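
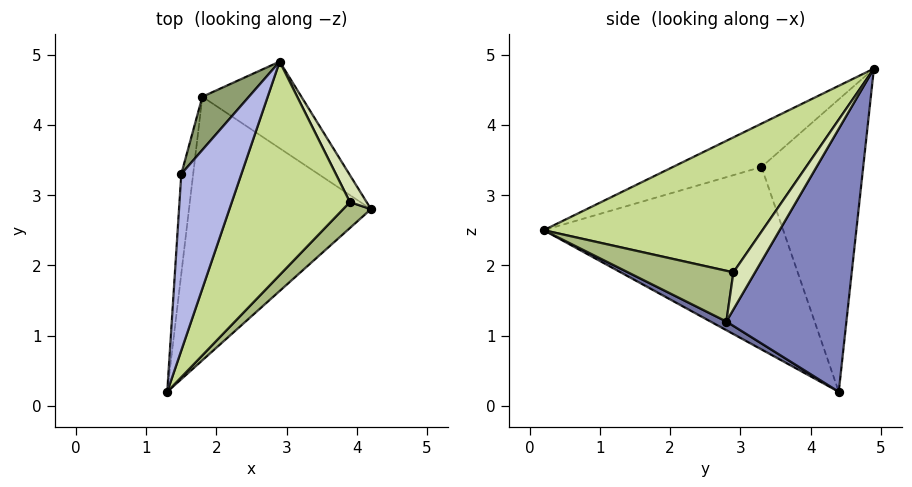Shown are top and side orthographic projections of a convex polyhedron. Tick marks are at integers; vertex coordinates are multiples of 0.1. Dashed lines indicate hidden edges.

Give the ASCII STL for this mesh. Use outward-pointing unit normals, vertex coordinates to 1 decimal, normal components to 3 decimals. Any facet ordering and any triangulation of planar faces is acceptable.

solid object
 facet normal 0.042 -0.484 -0.874
  outer loop
   vertex 1.8 4.4 0.2
   vertex 4.2 2.8 1.2
   vertex 1.3 0.2 2.5
  endloop
 endfacet
 facet normal 0.604 0.764 -0.227
  outer loop
   vertex 2.9 4.9 4.8
   vertex 4.2 2.8 1.2
   vertex 1.8 4.4 0.2
  endloop
 endfacet
 facet normal -0.994 0.083 -0.065
  outer loop
   vertex 1.5 3.3 3.4
   vertex 1.8 4.4 0.2
   vertex 1.3 0.2 2.5
  endloop
 endfacet
 facet normal -0.574 -0.194 0.796
  outer loop
   vertex 1.5 3.3 3.4
   vertex 1.3 0.2 2.5
   vertex 2.9 4.9 4.8
  endloop
 endfacet
 facet normal -0.799 0.588 0.127
  outer loop
   vertex 1.5 3.3 3.4
   vertex 2.9 4.9 4.8
   vertex 1.8 4.4 0.2
  endloop
 endfacet
 facet normal 0.706 -0.593 0.387
  outer loop
   vertex 3.9 2.9 1.9
   vertex 1.3 0.2 2.5
   vertex 4.2 2.8 1.2
  endloop
 endfacet
 facet normal 0.651 -0.501 0.570
  outer loop
   vertex 3.9 2.9 1.9
   vertex 2.9 4.9 4.8
   vertex 1.3 0.2 2.5
  endloop
 endfacet
 facet normal 0.903 -0.138 0.407
  outer loop
   vertex 3.9 2.9 1.9
   vertex 4.2 2.8 1.2
   vertex 2.9 4.9 4.8
  endloop
 endfacet
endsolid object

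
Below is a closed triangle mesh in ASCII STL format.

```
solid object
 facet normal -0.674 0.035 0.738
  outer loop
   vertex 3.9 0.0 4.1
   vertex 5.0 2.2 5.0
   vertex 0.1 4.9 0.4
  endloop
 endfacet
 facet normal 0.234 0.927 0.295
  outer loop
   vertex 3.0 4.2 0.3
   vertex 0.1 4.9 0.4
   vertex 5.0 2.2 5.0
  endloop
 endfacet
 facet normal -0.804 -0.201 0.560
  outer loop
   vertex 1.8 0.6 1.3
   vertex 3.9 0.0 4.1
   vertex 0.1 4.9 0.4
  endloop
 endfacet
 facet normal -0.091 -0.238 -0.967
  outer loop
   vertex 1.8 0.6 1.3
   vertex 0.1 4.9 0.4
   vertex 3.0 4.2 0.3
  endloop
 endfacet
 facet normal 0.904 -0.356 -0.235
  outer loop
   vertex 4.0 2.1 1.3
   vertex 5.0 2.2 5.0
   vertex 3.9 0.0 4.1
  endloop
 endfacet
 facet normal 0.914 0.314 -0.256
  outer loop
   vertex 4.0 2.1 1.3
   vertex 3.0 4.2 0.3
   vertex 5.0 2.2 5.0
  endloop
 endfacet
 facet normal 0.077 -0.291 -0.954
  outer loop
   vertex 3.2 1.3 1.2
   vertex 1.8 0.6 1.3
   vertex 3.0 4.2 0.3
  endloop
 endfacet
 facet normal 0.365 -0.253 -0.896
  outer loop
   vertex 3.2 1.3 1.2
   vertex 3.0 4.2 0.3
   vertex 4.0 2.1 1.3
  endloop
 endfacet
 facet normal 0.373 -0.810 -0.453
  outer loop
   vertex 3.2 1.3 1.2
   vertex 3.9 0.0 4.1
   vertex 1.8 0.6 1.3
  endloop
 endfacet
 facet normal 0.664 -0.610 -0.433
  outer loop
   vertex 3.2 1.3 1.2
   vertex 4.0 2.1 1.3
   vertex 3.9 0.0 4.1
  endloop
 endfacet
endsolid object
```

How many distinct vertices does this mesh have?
7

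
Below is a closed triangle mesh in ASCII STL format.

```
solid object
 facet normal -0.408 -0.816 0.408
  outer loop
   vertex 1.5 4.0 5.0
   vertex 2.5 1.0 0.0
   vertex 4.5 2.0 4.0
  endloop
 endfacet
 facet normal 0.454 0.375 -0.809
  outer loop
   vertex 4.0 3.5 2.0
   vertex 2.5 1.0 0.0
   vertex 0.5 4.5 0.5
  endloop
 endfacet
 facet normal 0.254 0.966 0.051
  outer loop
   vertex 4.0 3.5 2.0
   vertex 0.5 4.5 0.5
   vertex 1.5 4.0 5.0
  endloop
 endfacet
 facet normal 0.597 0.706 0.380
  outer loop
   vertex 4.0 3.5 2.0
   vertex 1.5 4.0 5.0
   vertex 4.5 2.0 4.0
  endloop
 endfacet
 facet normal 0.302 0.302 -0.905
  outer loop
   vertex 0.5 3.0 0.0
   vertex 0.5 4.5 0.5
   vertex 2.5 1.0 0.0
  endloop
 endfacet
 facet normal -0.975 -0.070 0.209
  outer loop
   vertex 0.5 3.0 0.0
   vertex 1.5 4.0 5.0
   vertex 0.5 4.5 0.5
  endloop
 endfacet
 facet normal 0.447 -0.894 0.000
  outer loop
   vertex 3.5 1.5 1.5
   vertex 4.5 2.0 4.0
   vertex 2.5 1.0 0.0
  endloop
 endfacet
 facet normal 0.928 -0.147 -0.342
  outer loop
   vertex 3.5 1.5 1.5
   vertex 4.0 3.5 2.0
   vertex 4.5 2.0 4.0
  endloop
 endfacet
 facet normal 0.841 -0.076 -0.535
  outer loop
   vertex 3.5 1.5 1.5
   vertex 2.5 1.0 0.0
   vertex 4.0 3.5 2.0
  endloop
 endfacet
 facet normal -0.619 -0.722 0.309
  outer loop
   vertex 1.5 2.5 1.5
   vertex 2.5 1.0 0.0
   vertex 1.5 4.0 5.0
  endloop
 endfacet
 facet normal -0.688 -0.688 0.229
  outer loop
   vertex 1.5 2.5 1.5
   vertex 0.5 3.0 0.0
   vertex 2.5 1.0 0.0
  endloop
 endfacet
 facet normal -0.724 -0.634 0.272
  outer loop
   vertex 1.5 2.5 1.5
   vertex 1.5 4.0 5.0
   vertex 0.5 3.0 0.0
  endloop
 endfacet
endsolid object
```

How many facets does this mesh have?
12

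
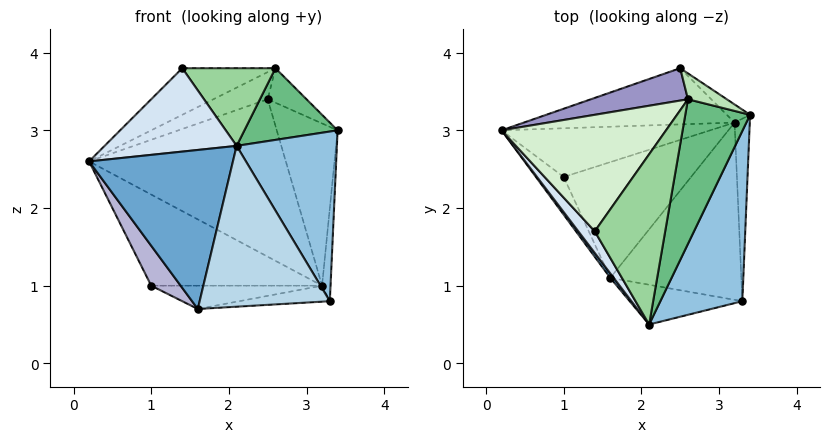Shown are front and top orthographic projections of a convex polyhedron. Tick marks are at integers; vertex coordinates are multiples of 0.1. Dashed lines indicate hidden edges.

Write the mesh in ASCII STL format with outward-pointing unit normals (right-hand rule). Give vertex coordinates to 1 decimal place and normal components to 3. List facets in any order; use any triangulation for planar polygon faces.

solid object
 facet normal -0.797 -0.604 0.017
  outer loop
   vertex 1.6 1.1 0.7
   vertex 2.1 0.5 2.8
   vertex 0.2 3.0 2.6
  endloop
 endfacet
 facet normal 0.805 -0.419 0.420
  outer loop
   vertex 3.3 0.8 0.8
   vertex 3.4 3.2 3.0
   vertex 2.1 0.5 2.8
  endloop
 endfacet
 facet normal -0.155 -0.959 -0.237
  outer loop
   vertex 3.3 0.8 0.8
   vertex 2.1 0.5 2.8
   vertex 1.6 1.1 0.7
  endloop
 endfacet
 facet normal -0.793 -0.590 0.153
  outer loop
   vertex 1.4 1.7 3.8
   vertex 0.2 3.0 2.6
   vertex 2.1 0.5 2.8
  endloop
 endfacet
 facet normal 0.993 0.052 -0.102
  outer loop
   vertex 3.2 3.1 1.0
   vertex 3.4 3.2 3.0
   vertex 3.3 0.8 0.8
  endloop
 endfacet
 facet normal 0.074 0.090 -0.993
  outer loop
   vertex 3.2 3.1 1.0
   vertex 3.3 0.8 0.8
   vertex 1.6 1.1 0.7
  endloop
 endfacet
 facet normal -0.206 0.922 -0.329
  outer loop
   vertex 2.5 3.8 3.4
   vertex 3.2 3.1 1.0
   vertex 0.2 3.0 2.6
  endloop
 endfacet
 facet normal 0.523 0.847 -0.095
  outer loop
   vertex 2.5 3.8 3.4
   vertex 3.4 3.2 3.0
   vertex 3.2 3.1 1.0
  endloop
 endfacet
 facet normal 0.617 -0.349 0.705
  outer loop
   vertex 2.6 3.4 3.8
   vertex 2.1 0.5 2.8
   vertex 3.4 3.2 3.0
  endloop
 endfacet
 facet normal 0.507 -0.358 0.784
  outer loop
   vertex 2.6 3.4 3.8
   vertex 1.4 1.7 3.8
   vertex 2.1 0.5 2.8
  endloop
 endfacet
 facet normal 0.625 0.625 0.469
  outer loop
   vertex 2.6 3.4 3.8
   vertex 3.4 3.2 3.0
   vertex 2.5 3.8 3.4
  endloop
 endfacet
 facet normal -0.466 0.329 0.822
  outer loop
   vertex 2.6 3.4 3.8
   vertex 0.2 3.0 2.6
   vertex 1.4 1.7 3.8
  endloop
 endfacet
 facet normal -0.440 0.578 0.688
  outer loop
   vertex 2.6 3.4 3.8
   vertex 2.5 3.8 3.4
   vertex 0.2 3.0 2.6
  endloop
 endfacet
 facet normal -0.887 -0.336 -0.317
  outer loop
   vertex 1.0 2.4 1.0
   vertex 1.6 1.1 0.7
   vertex 0.2 3.0 2.6
  endloop
 endfacet
 facet normal -0.270 0.849 -0.454
  outer loop
   vertex 1.0 2.4 1.0
   vertex 0.2 3.0 2.6
   vertex 3.2 3.1 1.0
  endloop
 endfacet
 facet normal -0.063 0.197 -0.978
  outer loop
   vertex 1.0 2.4 1.0
   vertex 3.2 3.1 1.0
   vertex 1.6 1.1 0.7
  endloop
 endfacet
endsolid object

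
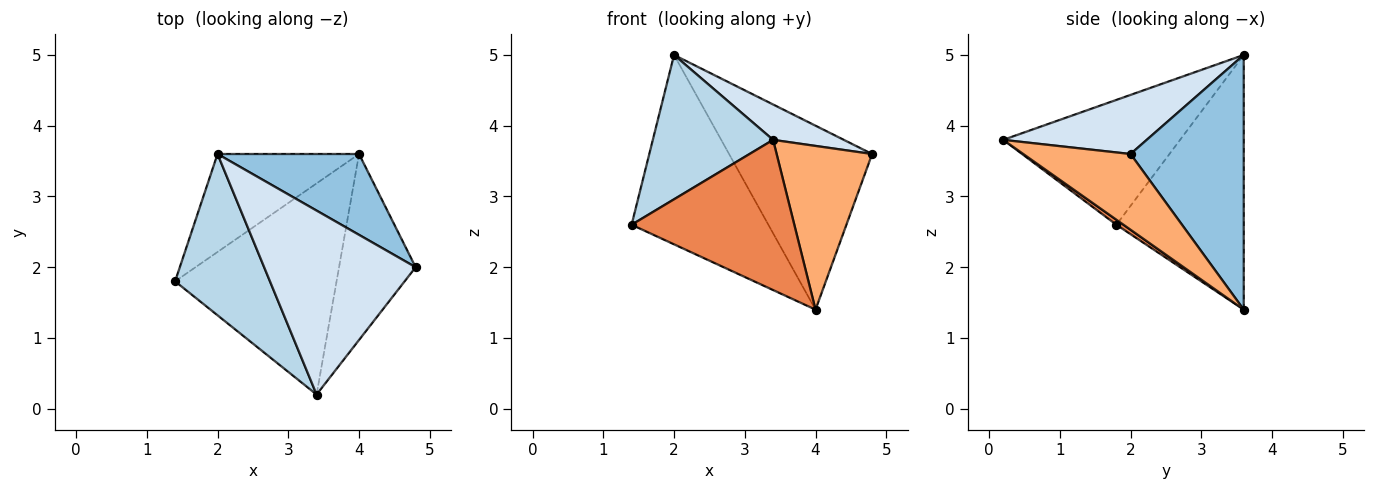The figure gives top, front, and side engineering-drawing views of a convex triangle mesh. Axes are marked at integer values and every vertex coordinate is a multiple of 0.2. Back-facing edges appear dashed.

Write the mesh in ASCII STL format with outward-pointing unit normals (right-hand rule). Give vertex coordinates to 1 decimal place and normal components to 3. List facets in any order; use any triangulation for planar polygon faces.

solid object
 facet normal -0.637 0.684 -0.354
  outer loop
   vertex 4.0 3.6 1.4
   vertex 1.4 1.8 2.6
   vertex 2.0 3.6 5.0
  endloop
 endfacet
 facet normal 0.587 0.741 0.326
  outer loop
   vertex 4.0 3.6 1.4
   vertex 2.0 3.6 5.0
   vertex 4.8 2.0 3.6
  endloop
 endfacet
 facet normal -0.700 -0.476 0.532
  outer loop
   vertex 3.4 0.2 3.8
   vertex 2.0 3.6 5.0
   vertex 1.4 1.8 2.6
  endloop
 endfacet
 facet normal 0.358 -0.176 0.917
  outer loop
   vertex 3.4 0.2 3.8
   vertex 4.8 2.0 3.6
   vertex 2.0 3.6 5.0
  endloop
 endfacet
 facet normal 0.025 -0.579 -0.815
  outer loop
   vertex 3.4 0.2 3.8
   vertex 1.4 1.8 2.6
   vertex 4.0 3.6 1.4
  endloop
 endfacet
 facet normal 0.596 -0.531 -0.603
  outer loop
   vertex 3.4 0.2 3.8
   vertex 4.0 3.6 1.4
   vertex 4.8 2.0 3.6
  endloop
 endfacet
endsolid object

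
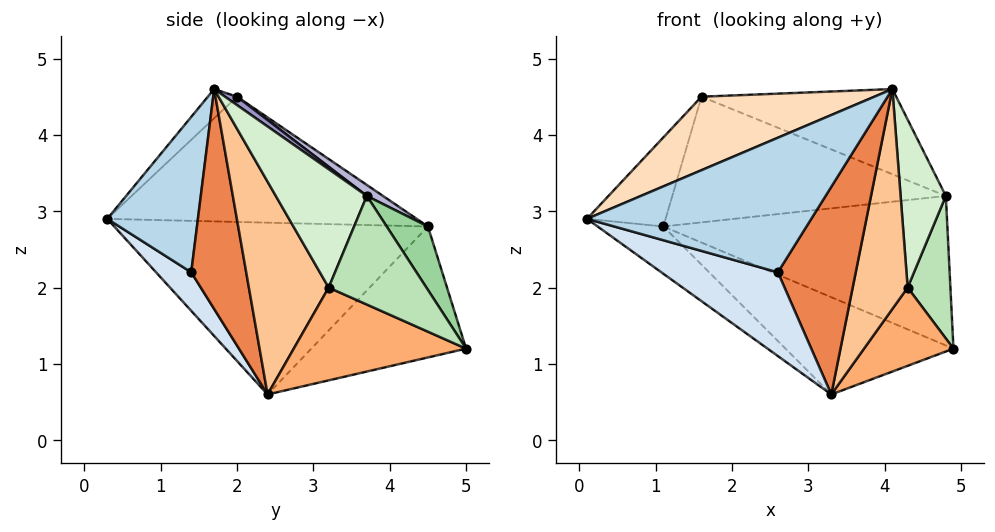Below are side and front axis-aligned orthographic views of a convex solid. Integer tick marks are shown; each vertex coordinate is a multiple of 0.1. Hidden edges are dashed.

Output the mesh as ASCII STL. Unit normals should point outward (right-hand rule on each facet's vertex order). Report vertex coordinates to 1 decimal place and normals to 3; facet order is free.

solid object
 facet normal -0.635 0.133 -0.761
  outer loop
   vertex 1.1 4.5 2.8
   vertex 3.3 2.4 0.6
   vertex 0.1 0.3 2.9
  endloop
 endfacet
 facet normal -0.398 0.432 -0.810
  outer loop
   vertex 1.1 4.5 2.8
   vertex 4.9 5.0 1.2
   vertex 3.3 2.4 0.6
  endloop
 endfacet
 facet normal 0.372 -0.921 -0.118
  outer loop
   vertex 2.6 1.4 2.2
   vertex 4.1 1.7 4.6
   vertex 0.1 0.3 2.9
  endloop
 endfacet
 facet normal 0.261 -0.866 -0.427
  outer loop
   vertex 2.6 1.4 2.2
   vertex 0.1 0.3 2.9
   vertex 3.3 2.4 0.6
  endloop
 endfacet
 facet normal 0.558 -0.791 -0.250
  outer loop
   vertex 2.6 1.4 2.2
   vertex 3.3 2.4 0.6
   vertex 4.1 1.7 4.6
  endloop
 endfacet
 facet normal 0.832 -0.432 -0.348
  outer loop
   vertex 4.3 3.2 2.0
   vertex 3.3 2.4 0.6
   vertex 4.9 5.0 1.2
  endloop
 endfacet
 facet normal 0.796 -0.549 -0.255
  outer loop
   vertex 4.3 3.2 2.0
   vertex 4.1 1.7 4.6
   vertex 3.3 2.4 0.6
  endloop
 endfacet
 facet normal -0.106 -0.630 0.769
  outer loop
   vertex 1.6 2.0 4.5
   vertex 0.1 0.3 2.9
   vertex 4.1 1.7 4.6
  endloop
 endfacet
 facet normal -0.814 0.207 0.543
  outer loop
   vertex 1.6 2.0 4.5
   vertex 1.1 4.5 2.8
   vertex 0.1 0.3 2.9
  endloop
 endfacet
 facet normal 0.120 0.830 0.545
  outer loop
   vertex 4.8 3.7 3.2
   vertex 4.9 5.0 1.2
   vertex 1.1 4.5 2.8
  endloop
 endfacet
 facet normal 0.896 -0.392 -0.210
  outer loop
   vertex 4.8 3.7 3.2
   vertex 4.3 3.2 2.0
   vertex 4.9 5.0 1.2
  endloop
 endfacet
 facet normal 0.880 -0.437 -0.185
  outer loop
   vertex 4.8 3.7 3.2
   vertex 4.1 1.7 4.6
   vertex 4.3 3.2 2.0
  endloop
 endfacet
 facet normal 0.035 0.565 0.824
  outer loop
   vertex 4.8 3.7 3.2
   vertex 1.6 2.0 4.5
   vertex 4.1 1.7 4.6
  endloop
 endfacet
 facet normal 0.033 0.567 0.823
  outer loop
   vertex 4.8 3.7 3.2
   vertex 1.1 4.5 2.8
   vertex 1.6 2.0 4.5
  endloop
 endfacet
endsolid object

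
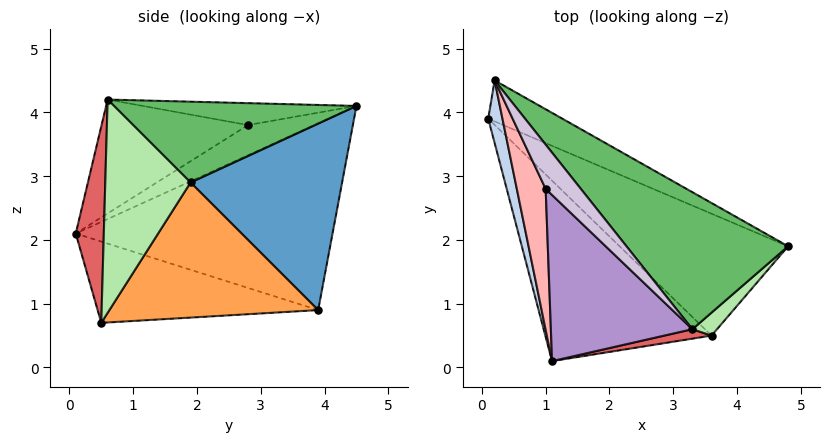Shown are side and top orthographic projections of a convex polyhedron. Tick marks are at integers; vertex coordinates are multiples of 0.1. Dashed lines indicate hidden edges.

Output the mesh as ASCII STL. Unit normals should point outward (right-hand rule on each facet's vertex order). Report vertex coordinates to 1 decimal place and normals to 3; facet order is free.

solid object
 facet normal 0.449 0.876 -0.178
  outer loop
   vertex 0.2 4.5 4.1
   vertex 4.8 1.9 2.9
   vertex 0.1 3.9 0.9
  endloop
 endfacet
 facet normal -0.970 -0.232 0.074
  outer loop
   vertex 0.2 4.5 4.1
   vertex 0.1 3.9 0.9
   vertex 1.1 0.1 2.1
  endloop
 endfacet
 facet normal 0.515 0.568 -0.642
  outer loop
   vertex 3.6 0.5 0.7
   vertex 0.1 3.9 0.9
   vertex 4.8 1.9 2.9
  endloop
 endfacet
 facet normal -0.408 -0.371 -0.834
  outer loop
   vertex 3.6 0.5 0.7
   vertex 1.1 0.1 2.1
   vertex 0.1 3.9 0.9
  endloop
 endfacet
 facet normal 0.418 0.354 0.837
  outer loop
   vertex 3.3 0.6 4.2
   vertex 4.8 1.9 2.9
   vertex 0.2 4.5 4.1
  endloop
 endfacet
 facet normal 0.691 -0.718 0.080
  outer loop
   vertex 3.3 0.6 4.2
   vertex 3.6 0.5 0.7
   vertex 4.8 1.9 2.9
  endloop
 endfacet
 facet normal 0.182 -0.982 0.044
  outer loop
   vertex 3.3 0.6 4.2
   vertex 1.1 0.1 2.1
   vertex 3.6 0.5 0.7
  endloop
 endfacet
 facet normal -0.656 -0.419 0.628
  outer loop
   vertex 1.0 2.8 3.8
   vertex 0.2 4.5 4.1
   vertex 1.1 0.1 2.1
  endloop
 endfacet
 facet normal -0.558 -0.457 0.693
  outer loop
   vertex 1.0 2.8 3.8
   vertex 1.1 0.1 2.1
   vertex 3.3 0.6 4.2
  endloop
 endfacet
 facet normal -0.491 -0.370 0.788
  outer loop
   vertex 1.0 2.8 3.8
   vertex 3.3 0.6 4.2
   vertex 0.2 4.5 4.1
  endloop
 endfacet
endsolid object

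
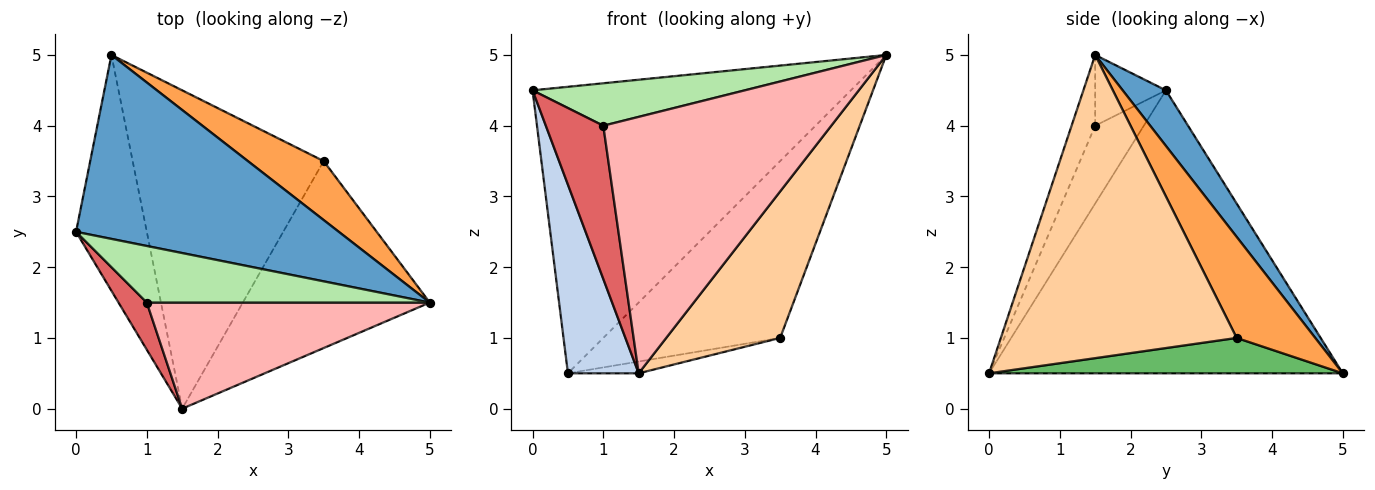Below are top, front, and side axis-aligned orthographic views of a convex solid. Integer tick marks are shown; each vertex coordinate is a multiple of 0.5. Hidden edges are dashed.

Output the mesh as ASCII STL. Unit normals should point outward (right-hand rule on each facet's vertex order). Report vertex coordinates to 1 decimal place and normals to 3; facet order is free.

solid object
 facet normal 0.114 0.836 0.537
  outer loop
   vertex 0.5 5.0 0.5
   vertex 0.0 2.5 4.5
   vertex 5.0 1.5 5.0
  endloop
 endfacet
 facet normal -0.952 -0.190 -0.238
  outer loop
   vertex 1.5 0.0 0.5
   vertex 0.0 2.5 4.5
   vertex 0.5 5.0 0.5
  endloop
 endfacet
 facet normal 0.389 0.874 0.291
  outer loop
   vertex 3.5 3.5 1.0
   vertex 0.5 5.0 0.5
   vertex 5.0 1.5 5.0
  endloop
 endfacet
 facet normal 0.787 -0.380 -0.485
  outer loop
   vertex 3.5 3.5 1.0
   vertex 5.0 1.5 5.0
   vertex 1.5 0.0 0.5
  endloop
 endfacet
 facet normal 0.182 0.036 -0.983
  outer loop
   vertex 3.5 3.5 1.0
   vertex 1.5 0.0 0.5
   vertex 0.5 5.0 0.5
  endloop
 endfacet
 facet normal -0.196 -0.588 0.784
  outer loop
   vertex 1.0 1.5 4.0
   vertex 5.0 1.5 5.0
   vertex 0.0 2.5 4.5
  endloop
 endfacet
 facet normal -0.629 -0.743 0.229
  outer loop
   vertex 1.0 1.5 4.0
   vertex 0.0 2.5 4.5
   vertex 1.5 0.0 0.5
  endloop
 endfacet
 facet normal -0.095 -0.920 0.381
  outer loop
   vertex 1.0 1.5 4.0
   vertex 1.5 0.0 0.5
   vertex 5.0 1.5 5.0
  endloop
 endfacet
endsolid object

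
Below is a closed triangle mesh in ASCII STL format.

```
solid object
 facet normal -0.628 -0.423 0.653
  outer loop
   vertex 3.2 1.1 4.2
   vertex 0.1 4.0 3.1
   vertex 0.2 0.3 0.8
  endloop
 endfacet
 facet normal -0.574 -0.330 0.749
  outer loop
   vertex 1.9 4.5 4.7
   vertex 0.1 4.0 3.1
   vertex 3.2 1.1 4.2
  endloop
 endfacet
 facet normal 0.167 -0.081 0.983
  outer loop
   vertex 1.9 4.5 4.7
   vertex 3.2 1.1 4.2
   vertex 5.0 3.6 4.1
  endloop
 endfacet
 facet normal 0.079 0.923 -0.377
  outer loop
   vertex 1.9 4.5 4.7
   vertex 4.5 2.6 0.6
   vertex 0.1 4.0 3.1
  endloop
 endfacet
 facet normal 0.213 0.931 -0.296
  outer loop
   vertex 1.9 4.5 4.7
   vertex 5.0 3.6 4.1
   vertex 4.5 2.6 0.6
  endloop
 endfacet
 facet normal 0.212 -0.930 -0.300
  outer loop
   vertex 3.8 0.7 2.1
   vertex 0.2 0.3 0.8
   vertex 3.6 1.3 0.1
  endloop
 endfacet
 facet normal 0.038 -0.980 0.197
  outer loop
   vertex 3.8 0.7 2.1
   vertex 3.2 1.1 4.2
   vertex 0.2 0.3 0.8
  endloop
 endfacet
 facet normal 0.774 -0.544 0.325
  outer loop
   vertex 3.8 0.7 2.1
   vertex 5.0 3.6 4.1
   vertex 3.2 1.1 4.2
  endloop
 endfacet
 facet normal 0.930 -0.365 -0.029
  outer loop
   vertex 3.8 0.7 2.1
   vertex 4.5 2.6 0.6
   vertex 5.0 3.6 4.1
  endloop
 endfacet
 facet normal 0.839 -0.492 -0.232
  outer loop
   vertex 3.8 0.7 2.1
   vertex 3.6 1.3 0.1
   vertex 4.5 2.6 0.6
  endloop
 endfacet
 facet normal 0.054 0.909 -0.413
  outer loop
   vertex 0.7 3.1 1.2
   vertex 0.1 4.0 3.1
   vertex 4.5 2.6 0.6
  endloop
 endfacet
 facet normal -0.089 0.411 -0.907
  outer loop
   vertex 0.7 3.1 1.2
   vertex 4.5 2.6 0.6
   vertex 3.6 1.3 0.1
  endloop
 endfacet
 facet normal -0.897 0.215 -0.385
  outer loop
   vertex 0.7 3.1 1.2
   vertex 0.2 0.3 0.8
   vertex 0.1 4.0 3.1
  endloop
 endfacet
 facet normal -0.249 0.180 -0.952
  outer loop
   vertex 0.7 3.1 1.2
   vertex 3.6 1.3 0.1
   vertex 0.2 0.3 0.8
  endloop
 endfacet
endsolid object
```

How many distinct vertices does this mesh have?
9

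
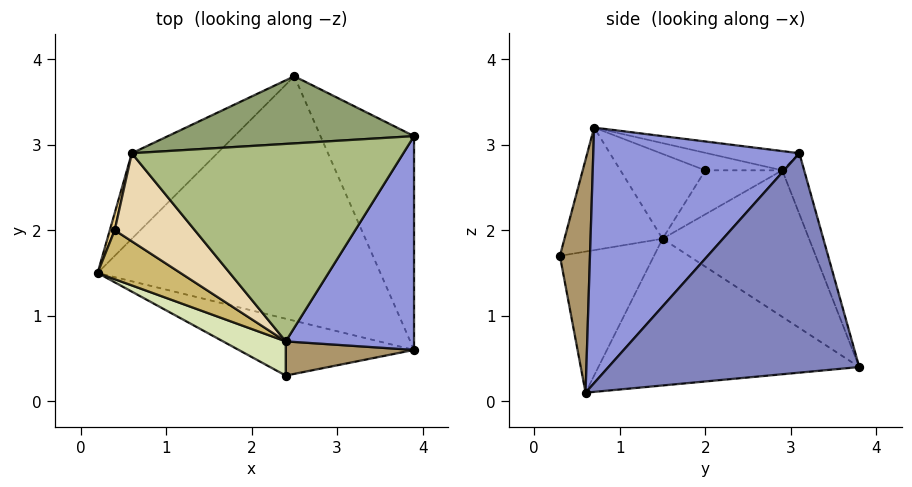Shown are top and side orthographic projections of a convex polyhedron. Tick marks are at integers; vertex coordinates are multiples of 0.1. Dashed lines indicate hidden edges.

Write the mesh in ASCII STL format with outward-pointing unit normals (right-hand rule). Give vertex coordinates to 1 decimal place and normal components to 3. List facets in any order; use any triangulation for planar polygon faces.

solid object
 facet normal -0.457 -0.117 -0.881
  outer loop
   vertex 2.5 3.8 0.4
   vertex 3.9 0.6 0.1
   vertex 0.2 1.5 1.9
  endloop
 endfacet
 facet normal 0.842 0.402 -0.359
  outer loop
   vertex 2.5 3.8 0.4
   vertex 3.9 3.1 2.9
   vertex 3.9 0.6 0.1
  endloop
 endfacet
 facet normal 0.799 -0.449 0.401
  outer loop
   vertex 2.4 0.7 3.2
   vertex 3.9 0.6 0.1
   vertex 3.9 3.1 2.9
  endloop
 endfacet
 facet normal -0.762 0.472 -0.445
  outer loop
   vertex 0.6 2.9 2.7
   vertex 2.5 3.8 0.4
   vertex 0.2 1.5 1.9
  endloop
 endfacet
 facet normal -0.076 0.948 0.308
  outer loop
   vertex 0.6 2.9 2.7
   vertex 3.9 3.1 2.9
   vertex 2.5 3.8 0.4
  endloop
 endfacet
 facet normal -0.070 0.167 0.984
  outer loop
   vertex 0.6 2.9 2.7
   vertex 2.4 0.7 3.2
   vertex 3.9 3.1 2.9
  endloop
 endfacet
 facet normal -0.439 -0.714 -0.545
  outer loop
   vertex 2.4 0.3 1.7
   vertex 0.2 1.5 1.9
   vertex 3.9 0.6 0.1
  endloop
 endfacet
 facet normal -0.450 -0.863 0.230
  outer loop
   vertex 2.4 0.3 1.7
   vertex 2.4 0.7 3.2
   vertex 0.2 1.5 1.9
  endloop
 endfacet
 facet normal 0.424 -0.875 0.233
  outer loop
   vertex 2.4 0.3 1.7
   vertex 3.9 0.6 0.1
   vertex 2.4 0.7 3.2
  endloop
 endfacet
 facet normal -0.550 -0.640 0.537
  outer loop
   vertex 0.4 2.0 2.7
   vertex 0.2 1.5 1.9
   vertex 2.4 0.7 3.2
  endloop
 endfacet
 facet normal -0.970 0.216 0.108
  outer loop
   vertex 0.4 2.0 2.7
   vertex 0.6 2.9 2.7
   vertex 0.2 1.5 1.9
  endloop
 endfacet
 facet normal -0.213 0.047 0.976
  outer loop
   vertex 0.4 2.0 2.7
   vertex 2.4 0.7 3.2
   vertex 0.6 2.9 2.7
  endloop
 endfacet
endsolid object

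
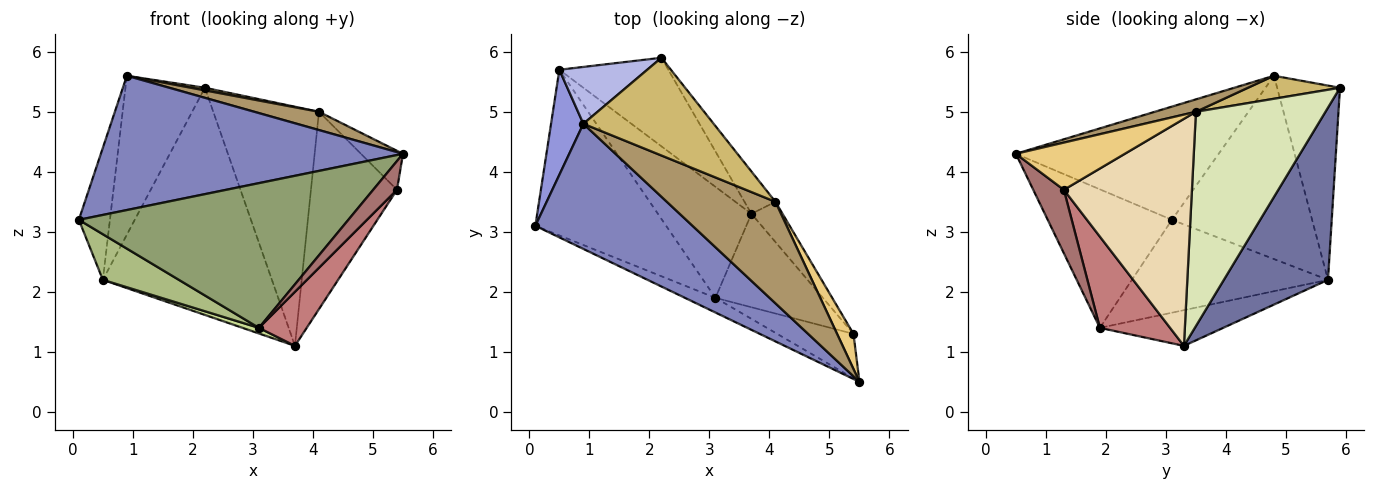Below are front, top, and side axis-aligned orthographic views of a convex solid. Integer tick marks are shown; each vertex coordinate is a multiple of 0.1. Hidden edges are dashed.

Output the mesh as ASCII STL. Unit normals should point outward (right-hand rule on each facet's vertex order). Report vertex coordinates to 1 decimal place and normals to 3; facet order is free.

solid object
 facet normal 0.498 0.808 -0.315
  outer loop
   vertex 0.5 5.7 2.2
   vertex 2.2 5.9 5.4
   vertex 3.7 3.3 1.1
  endloop
 endfacet
 facet normal -0.441 -0.657 0.612
  outer loop
   vertex 0.9 4.8 5.6
   vertex 0.1 3.1 3.2
   vertex 5.5 0.5 4.3
  endloop
 endfacet
 facet normal -0.962 0.213 0.170
  outer loop
   vertex 0.9 4.8 5.6
   vertex 0.5 5.7 2.2
   vertex 0.1 3.1 3.2
  endloop
 endfacet
 facet normal -0.597 0.755 0.270
  outer loop
   vertex 0.9 4.8 5.6
   vertex 2.2 5.9 5.4
   vertex 0.5 5.7 2.2
  endloop
 endfacet
 facet normal -0.417 -0.904 -0.092
  outer loop
   vertex 3.1 1.9 1.4
   vertex 5.5 0.5 4.3
   vertex 0.1 3.1 3.2
  endloop
 endfacet
 facet normal -0.565 -0.219 -0.796
  outer loop
   vertex 3.1 1.9 1.4
   vertex 0.1 3.1 3.2
   vertex 0.5 5.7 2.2
  endloop
 endfacet
 facet normal -0.356 -0.047 -0.933
  outer loop
   vertex 3.1 1.9 1.4
   vertex 0.5 5.7 2.2
   vertex 3.7 3.3 1.1
  endloop
 endfacet
 facet normal 0.770 0.628 -0.111
  outer loop
   vertex 4.1 3.5 5.0
   vertex 3.7 3.3 1.1
   vertex 2.2 5.9 5.4
  endloop
 endfacet
 facet normal 0.112 -0.176 0.978
  outer loop
   vertex 4.1 3.5 5.0
   vertex 0.9 4.8 5.6
   vertex 5.5 0.5 4.3
  endloop
 endfacet
 facet normal 0.174 -0.026 0.984
  outer loop
   vertex 4.1 3.5 5.0
   vertex 2.2 5.9 5.4
   vertex 0.9 4.8 5.6
  endloop
 endfacet
 facet normal 0.888 0.342 0.308
  outer loop
   vertex 5.4 1.3 3.7
   vertex 4.1 3.5 5.0
   vertex 5.5 0.5 4.3
  endloop
 endfacet
 facet normal 0.825 0.554 -0.113
  outer loop
   vertex 5.4 1.3 3.7
   vertex 3.7 3.3 1.1
   vertex 4.1 3.5 5.0
  endloop
 endfacet
 facet normal 0.573 -0.445 -0.689
  outer loop
   vertex 5.4 1.3 3.7
   vertex 5.5 0.5 4.3
   vertex 3.1 1.9 1.4
  endloop
 endfacet
 facet normal 0.592 -0.403 -0.698
  outer loop
   vertex 5.4 1.3 3.7
   vertex 3.1 1.9 1.4
   vertex 3.7 3.3 1.1
  endloop
 endfacet
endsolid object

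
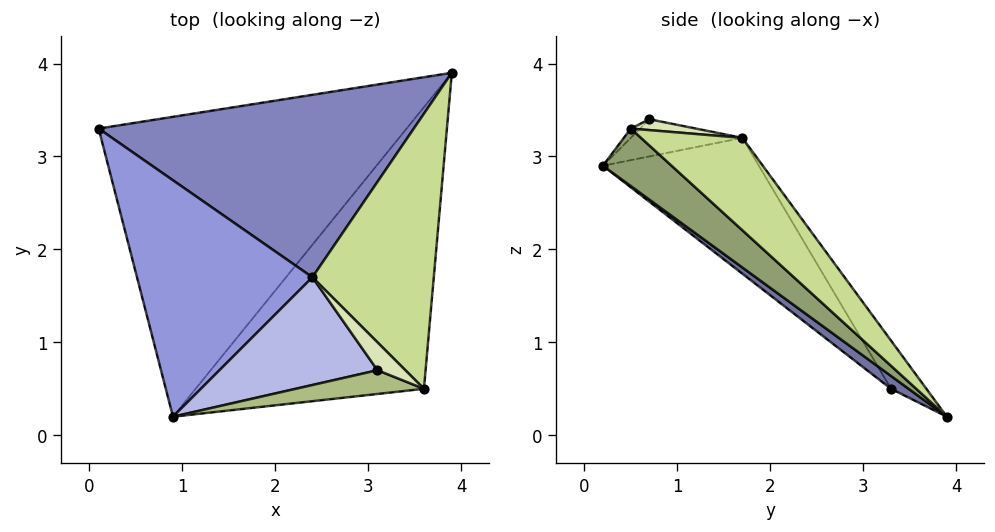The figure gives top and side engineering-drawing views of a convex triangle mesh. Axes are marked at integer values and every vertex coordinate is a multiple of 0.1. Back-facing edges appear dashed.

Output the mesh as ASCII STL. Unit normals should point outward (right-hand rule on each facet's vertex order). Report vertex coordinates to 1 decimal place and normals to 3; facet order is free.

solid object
 facet normal 0.033 -0.606 -0.794
  outer loop
   vertex 0.9 0.2 2.9
   vertex 0.1 3.3 0.5
   vertex 3.9 3.9 0.2
  endloop
 endfacet
 facet normal -0.086 0.823 0.561
  outer loop
   vertex 2.4 1.7 3.2
   vertex 3.9 3.9 0.2
   vertex 0.1 3.3 0.5
  endloop
 endfacet
 facet normal -0.557 0.413 0.720
  outer loop
   vertex 2.4 1.7 3.2
   vertex 0.1 3.3 0.5
   vertex 0.9 0.2 2.9
  endloop
 endfacet
 facet normal -0.229 0.034 0.973
  outer loop
   vertex 2.4 1.7 3.2
   vertex 0.9 0.2 2.9
   vertex 3.1 0.7 3.4
  endloop
 endfacet
 facet normal 0.181 -0.671 -0.719
  outer loop
   vertex 3.6 0.5 3.3
   vertex 0.9 0.2 2.9
   vertex 3.9 3.9 0.2
  endloop
 endfacet
 facet normal -0.060 -0.562 0.825
  outer loop
   vertex 3.6 0.5 3.3
   vertex 3.1 0.7 3.4
   vertex 0.9 0.2 2.9
  endloop
 endfacet
 facet normal 0.503 0.558 0.660
  outer loop
   vertex 3.6 0.5 3.3
   vertex 3.9 3.9 0.2
   vertex 2.4 1.7 3.2
  endloop
 endfacet
 facet normal 0.332 0.403 0.853
  outer loop
   vertex 3.6 0.5 3.3
   vertex 2.4 1.7 3.2
   vertex 3.1 0.7 3.4
  endloop
 endfacet
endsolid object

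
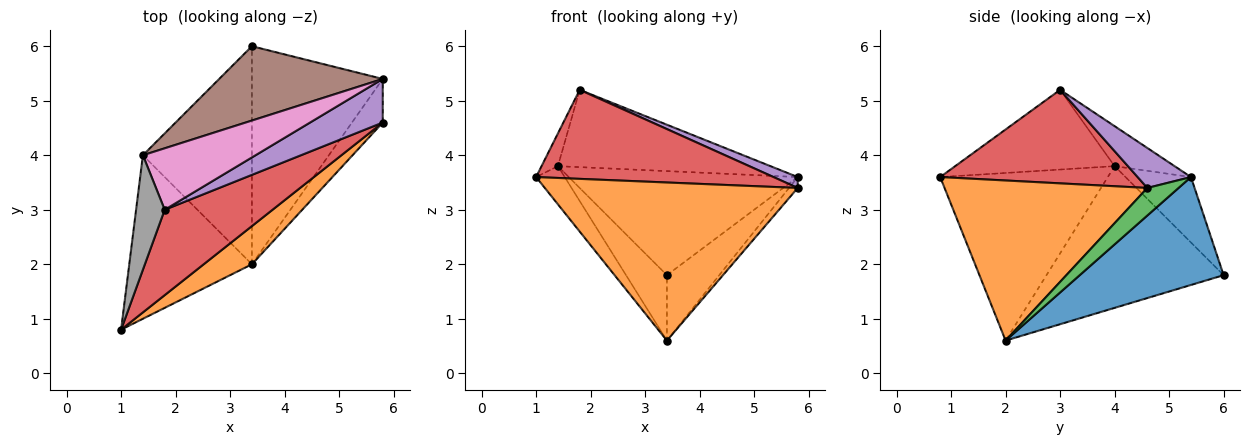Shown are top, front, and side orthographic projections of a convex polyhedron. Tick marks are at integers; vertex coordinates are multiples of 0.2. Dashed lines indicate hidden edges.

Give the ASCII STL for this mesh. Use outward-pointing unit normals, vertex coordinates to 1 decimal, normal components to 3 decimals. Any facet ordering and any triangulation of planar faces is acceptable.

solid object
 facet normal 0.620 0.225 -0.752
  outer loop
   vertex 3.4 2.0 0.6
   vertex 3.4 6.0 1.8
   vertex 5.8 5.4 3.6
  endloop
 endfacet
 facet normal 0.615 -0.767 0.185
  outer loop
   vertex 5.8 4.6 3.4
   vertex 1.0 0.8 3.6
   vertex 3.4 2.0 0.6
  endloop
 endfacet
 facet normal 0.656 0.183 -0.732
  outer loop
   vertex 5.8 4.6 3.4
   vertex 3.4 2.0 0.6
   vertex 5.8 5.4 3.6
  endloop
 endfacet
 facet normal 0.515 -0.619 0.594
  outer loop
   vertex 5.8 4.6 3.4
   vertex 1.8 3.0 5.2
   vertex 1.0 0.8 3.6
  endloop
 endfacet
 facet normal 0.471 -0.214 0.856
  outer loop
   vertex 5.8 4.6 3.4
   vertex 5.8 5.4 3.6
   vertex 1.8 3.0 5.2
  endloop
 endfacet
 facet normal -0.226 0.793 0.566
  outer loop
   vertex 1.4 4.0 3.8
   vertex 5.8 5.4 3.6
   vertex 3.4 6.0 1.8
  endloop
 endfacet
 facet normal -0.216 0.764 0.608
  outer loop
   vertex 1.4 4.0 3.8
   vertex 1.8 3.0 5.2
   vertex 5.8 5.4 3.6
  endloop
 endfacet
 facet normal -0.937 0.096 0.336
  outer loop
   vertex 1.4 4.0 3.8
   vertex 1.0 0.8 3.6
   vertex 1.8 3.0 5.2
  endloop
 endfacet
 facet normal -0.799 0.136 -0.585
  outer loop
   vertex 1.4 4.0 3.8
   vertex 3.4 2.0 0.6
   vertex 1.0 0.8 3.6
  endloop
 endfacet
 facet normal -0.780 0.180 -0.600
  outer loop
   vertex 1.4 4.0 3.8
   vertex 3.4 6.0 1.8
   vertex 3.4 2.0 0.6
  endloop
 endfacet
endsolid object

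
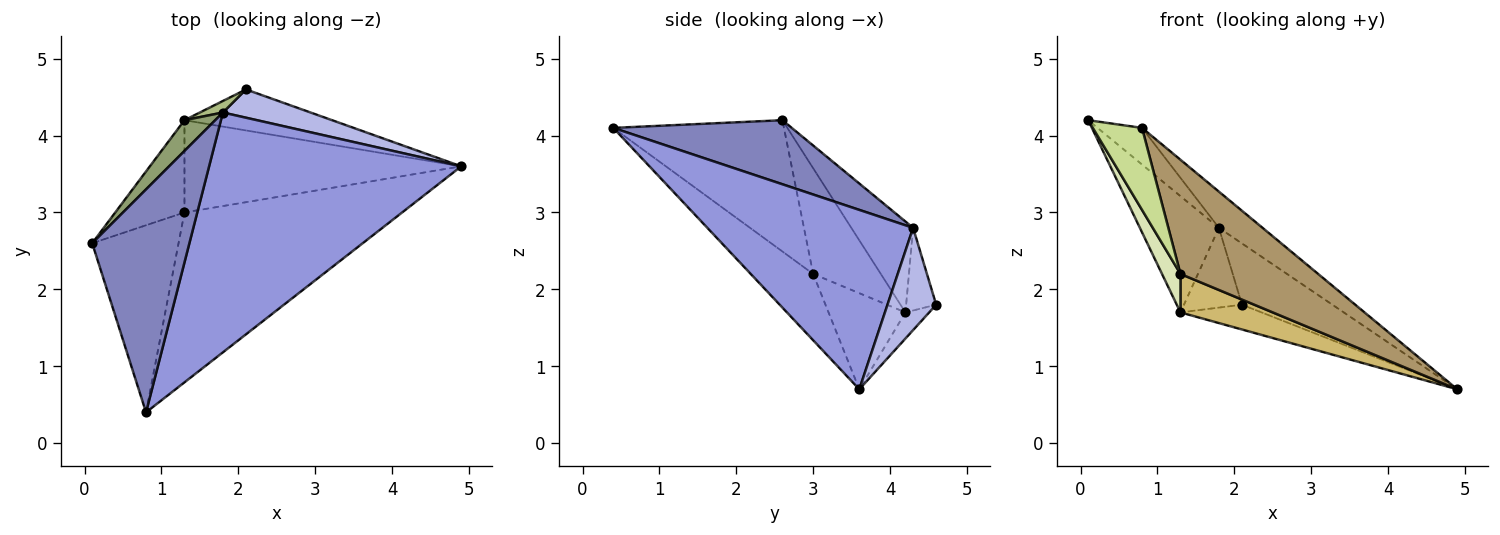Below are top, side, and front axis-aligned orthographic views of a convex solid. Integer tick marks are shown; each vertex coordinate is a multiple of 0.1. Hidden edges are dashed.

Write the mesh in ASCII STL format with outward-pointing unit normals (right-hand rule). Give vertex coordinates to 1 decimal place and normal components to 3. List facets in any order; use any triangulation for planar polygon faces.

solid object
 facet normal -0.150 0.511 -0.846
  outer loop
   vertex 1.3 4.2 1.7
   vertex 2.1 4.6 1.8
   vertex 4.9 3.6 0.7
  endloop
 endfacet
 facet normal 0.545 0.136 0.827
  outer loop
   vertex 1.8 4.3 2.8
   vertex 0.1 2.6 4.2
   vertex 0.8 0.4 4.1
  endloop
 endfacet
 facet normal 0.575 0.122 0.809
  outer loop
   vertex 1.8 4.3 2.8
   vertex 0.8 0.4 4.1
   vertex 4.9 3.6 0.7
  endloop
 endfacet
 facet normal 0.439 0.816 0.376
  outer loop
   vertex 1.8 4.3 2.8
   vertex 4.9 3.6 0.7
   vertex 2.1 4.6 1.8
  endloop
 endfacet
 facet normal -0.603 0.771 0.204
  outer loop
   vertex 1.8 4.3 2.8
   vertex 1.3 4.2 1.7
   vertex 0.1 2.6 4.2
  endloop
 endfacet
 facet normal -0.456 0.881 0.127
  outer loop
   vertex 1.8 4.3 2.8
   vertex 2.1 4.6 1.8
   vertex 1.3 4.2 1.7
  endloop
 endfacet
 facet normal -0.812 -0.234 -0.534
  outer loop
   vertex 1.3 3.0 2.2
   vertex 0.8 0.4 4.1
   vertex 0.1 2.6 4.2
  endloop
 endfacet
 facet normal -0.816 -0.222 -0.534
  outer loop
   vertex 1.3 3.0 2.2
   vertex 0.1 2.6 4.2
   vertex 1.3 4.2 1.7
  endloop
 endfacet
 facet normal -0.245 -0.541 -0.805
  outer loop
   vertex 1.3 3.0 2.2
   vertex 4.9 3.6 0.7
   vertex 0.8 0.4 4.1
  endloop
 endfacet
 facet normal -0.305 -0.366 -0.879
  outer loop
   vertex 1.3 3.0 2.2
   vertex 1.3 4.2 1.7
   vertex 4.9 3.6 0.7
  endloop
 endfacet
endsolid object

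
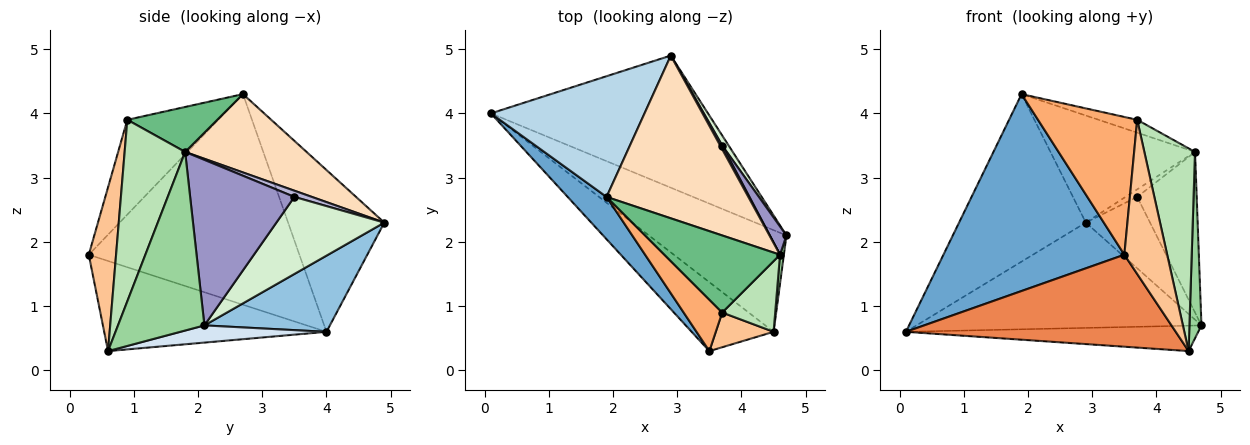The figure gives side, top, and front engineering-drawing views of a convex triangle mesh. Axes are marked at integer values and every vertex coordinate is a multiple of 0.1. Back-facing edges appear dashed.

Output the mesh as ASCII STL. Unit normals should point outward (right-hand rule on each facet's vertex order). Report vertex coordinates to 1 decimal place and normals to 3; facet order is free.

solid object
 facet normal -0.751 -0.645 0.139
  outer loop
   vertex 1.9 2.7 4.3
   vertex 0.1 4.0 0.6
   vertex 3.5 0.3 1.8
  endloop
 endfacet
 facet normal 0.265 0.601 -0.754
  outer loop
   vertex 2.9 4.9 2.3
   vertex 4.7 2.1 0.7
   vertex 0.1 4.0 0.6
  endloop
 endfacet
 facet normal -0.524 0.691 0.498
  outer loop
   vertex 2.9 4.9 2.3
   vertex 0.1 4.0 0.6
   vertex 1.9 2.7 4.3
  endloop
 endfacet
 facet normal 0.120 0.241 -0.963
  outer loop
   vertex 4.5 0.6 0.3
   vertex 0.1 4.0 0.6
   vertex 4.7 2.1 0.7
  endloop
 endfacet
 facet normal -0.550 -0.668 -0.501
  outer loop
   vertex 4.5 0.6 0.3
   vertex 3.5 0.3 1.8
   vertex 0.1 4.0 0.6
  endloop
 endfacet
 facet normal -0.652 -0.711 0.265
  outer loop
   vertex 3.7 0.9 3.9
   vertex 1.9 2.7 4.3
   vertex 3.5 0.3 1.8
  endloop
 endfacet
 facet normal 0.528 -0.828 0.186
  outer loop
   vertex 3.7 0.9 3.9
   vertex 3.5 0.3 1.8
   vertex 4.5 0.6 0.3
  endloop
 endfacet
 facet normal 0.419 0.499 0.758
  outer loop
   vertex 4.6 1.8 3.4
   vertex 2.9 4.9 2.3
   vertex 1.9 2.7 4.3
  endloop
 endfacet
 facet normal 0.358 0.153 0.921
  outer loop
   vertex 4.6 1.8 3.4
   vertex 1.9 2.7 4.3
   vertex 3.7 0.9 3.9
  endloop
 endfacet
 facet normal 0.990 -0.138 0.021
  outer loop
   vertex 4.6 1.8 3.4
   vertex 4.5 0.6 0.3
   vertex 4.7 2.1 0.7
  endloop
 endfacet
 facet normal 0.748 -0.627 0.218
  outer loop
   vertex 4.6 1.8 3.4
   vertex 3.7 0.9 3.9
   vertex 4.5 0.6 0.3
  endloop
 endfacet
 facet normal 0.857 0.510 0.071
  outer loop
   vertex 3.7 3.5 2.7
   vertex 4.7 2.1 0.7
   vertex 2.9 4.9 2.3
  endloop
 endfacet
 facet normal 0.865 0.494 0.087
  outer loop
   vertex 3.7 3.5 2.7
   vertex 4.6 1.8 3.4
   vertex 4.7 2.1 0.7
  endloop
 endfacet
 facet normal 0.802 0.535 0.267
  outer loop
   vertex 3.7 3.5 2.7
   vertex 2.9 4.9 2.3
   vertex 4.6 1.8 3.4
  endloop
 endfacet
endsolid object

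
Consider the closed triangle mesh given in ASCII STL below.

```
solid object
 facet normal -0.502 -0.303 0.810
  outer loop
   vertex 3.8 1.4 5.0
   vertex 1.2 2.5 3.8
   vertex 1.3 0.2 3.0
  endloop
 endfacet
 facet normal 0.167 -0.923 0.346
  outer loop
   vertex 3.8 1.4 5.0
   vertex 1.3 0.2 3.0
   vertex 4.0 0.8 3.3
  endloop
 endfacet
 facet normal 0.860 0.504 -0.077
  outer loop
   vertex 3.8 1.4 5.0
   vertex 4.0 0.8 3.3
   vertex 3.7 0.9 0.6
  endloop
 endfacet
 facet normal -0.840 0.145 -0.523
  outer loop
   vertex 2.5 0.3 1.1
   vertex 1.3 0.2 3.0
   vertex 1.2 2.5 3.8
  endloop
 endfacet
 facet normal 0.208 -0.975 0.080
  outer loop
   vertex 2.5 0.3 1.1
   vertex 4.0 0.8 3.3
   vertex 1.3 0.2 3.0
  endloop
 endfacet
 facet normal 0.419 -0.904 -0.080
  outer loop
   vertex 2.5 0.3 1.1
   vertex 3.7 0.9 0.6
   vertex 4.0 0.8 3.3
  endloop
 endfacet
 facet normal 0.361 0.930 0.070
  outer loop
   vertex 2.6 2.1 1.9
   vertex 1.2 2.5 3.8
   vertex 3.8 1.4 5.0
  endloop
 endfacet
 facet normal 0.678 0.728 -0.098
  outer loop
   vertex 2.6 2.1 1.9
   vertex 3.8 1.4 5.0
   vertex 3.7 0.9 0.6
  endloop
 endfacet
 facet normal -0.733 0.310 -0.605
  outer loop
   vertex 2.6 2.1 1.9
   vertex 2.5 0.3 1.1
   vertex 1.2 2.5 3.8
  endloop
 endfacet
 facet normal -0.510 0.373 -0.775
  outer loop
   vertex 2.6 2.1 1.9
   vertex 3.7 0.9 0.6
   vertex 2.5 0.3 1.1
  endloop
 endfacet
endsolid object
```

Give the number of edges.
15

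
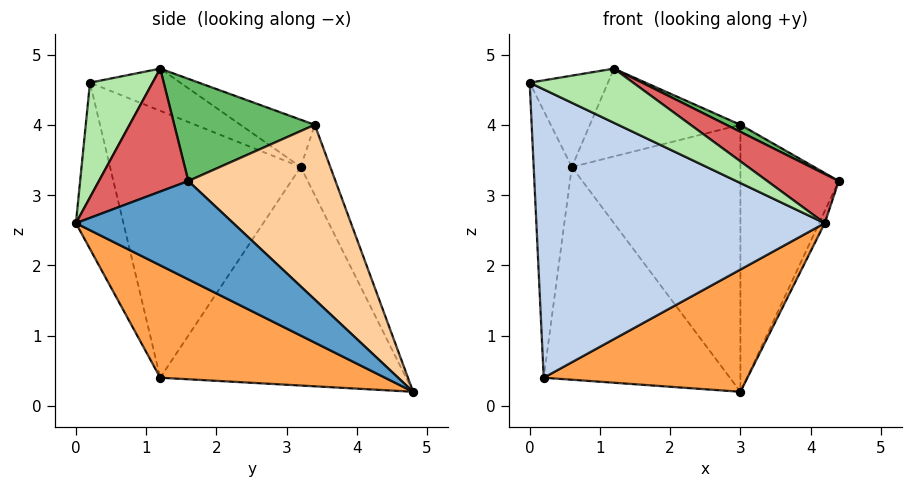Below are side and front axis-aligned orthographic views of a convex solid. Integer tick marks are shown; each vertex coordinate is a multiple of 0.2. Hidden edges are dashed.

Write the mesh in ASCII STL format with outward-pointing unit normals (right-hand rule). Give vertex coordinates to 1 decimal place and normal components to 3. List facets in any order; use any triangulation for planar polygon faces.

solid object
 facet normal 0.919 0.033 -0.394
  outer loop
   vertex 4.2 0.0 2.6
   vertex 3.0 4.8 0.2
   vertex 4.4 1.6 3.2
  endloop
 endfacet
 facet normal -0.158 -0.959 -0.236
  outer loop
   vertex 0.2 1.2 0.4
   vertex 4.2 0.0 2.6
   vertex 0.0 0.2 4.6
  endloop
 endfacet
 facet normal 0.373 -0.338 -0.864
  outer loop
   vertex 0.2 1.2 0.4
   vertex 3.0 4.8 0.2
   vertex 4.2 0.0 2.6
  endloop
 endfacet
 facet normal 0.815 0.544 0.201
  outer loop
   vertex 3.0 3.4 4.0
   vertex 4.4 1.6 3.2
   vertex 3.0 4.8 0.2
  endloop
 endfacet
 facet normal 0.451 -0.045 0.891
  outer loop
   vertex 1.2 1.2 4.8
   vertex 4.4 1.6 3.2
   vertex 3.0 3.4 4.0
  endloop
 endfacet
 facet normal 0.336 -0.555 0.761
  outer loop
   vertex 1.2 1.2 4.8
   vertex 0.0 0.2 4.6
   vertex 4.2 0.0 2.6
  endloop
 endfacet
 facet normal 0.453 -0.362 0.815
  outer loop
   vertex 1.2 1.2 4.8
   vertex 4.2 0.0 2.6
   vertex 4.4 1.6 3.2
  endloop
 endfacet
 facet normal -0.162 0.926 0.341
  outer loop
   vertex 0.6 3.2 3.4
   vertex 3.0 3.4 4.0
   vertex 3.0 4.8 0.2
  endloop
 endfacet
 facet normal -0.981 0.196 0.000
  outer loop
   vertex 0.6 3.2 3.4
   vertex 0.2 1.2 0.4
   vertex 0.0 0.2 4.6
  endloop
 endfacet
 facet normal -0.764 0.579 -0.284
  outer loop
   vertex 0.6 3.2 3.4
   vertex 3.0 4.8 0.2
   vertex 0.2 1.2 0.4
  endloop
 endfacet
 facet normal -0.470 0.407 0.783
  outer loop
   vertex 0.6 3.2 3.4
   vertex 0.0 0.2 4.6
   vertex 1.2 1.2 4.8
  endloop
 endfacet
 facet normal -0.249 0.504 0.827
  outer loop
   vertex 0.6 3.2 3.4
   vertex 1.2 1.2 4.8
   vertex 3.0 3.4 4.0
  endloop
 endfacet
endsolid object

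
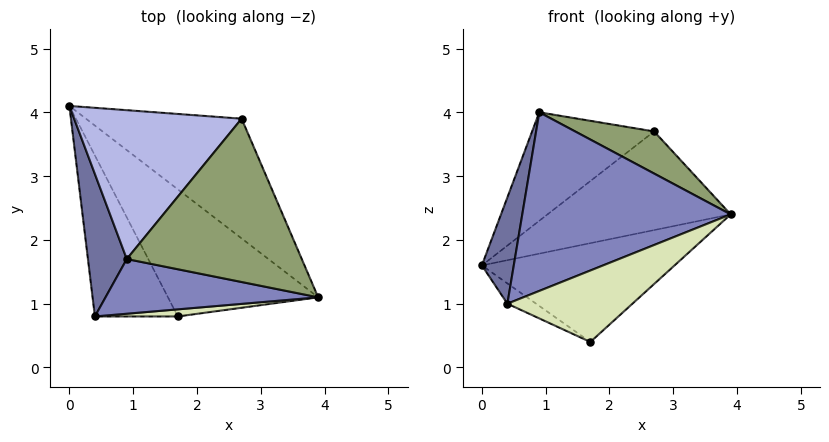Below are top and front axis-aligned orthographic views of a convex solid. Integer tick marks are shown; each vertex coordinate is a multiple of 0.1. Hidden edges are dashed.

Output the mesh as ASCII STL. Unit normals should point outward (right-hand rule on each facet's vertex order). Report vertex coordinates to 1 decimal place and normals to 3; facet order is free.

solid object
 facet normal -0.966 -0.155 0.207
  outer loop
   vertex 0.9 1.7 4.0
   vertex 0.0 4.1 1.6
   vertex 0.4 0.8 1.0
  endloop
 endfacet
 facet normal -0.035 -0.956 0.293
  outer loop
   vertex 0.9 1.7 4.0
   vertex 0.4 0.8 1.0
   vertex 3.9 1.1 2.4
  endloop
 endfacet
 facet normal 0.543 0.534 -0.648
  outer loop
   vertex 2.7 3.9 3.7
   vertex 3.9 1.1 2.4
   vertex 0.0 4.1 1.6
  endloop
 endfacet
 facet normal -0.505 0.508 0.698
  outer loop
   vertex 2.7 3.9 3.7
   vertex 0.0 4.1 1.6
   vertex 0.9 1.7 4.0
  endloop
 endfacet
 facet normal 0.423 -0.226 0.878
  outer loop
   vertex 2.7 3.9 3.7
   vertex 0.9 1.7 4.0
   vertex 3.9 1.1 2.4
  endloop
 endfacet
 facet normal 0.535 0.518 -0.667
  outer loop
   vertex 1.7 0.8 0.4
   vertex 0.0 4.1 1.6
   vertex 3.9 1.1 2.4
  endloop
 endfacet
 facet normal -0.416 0.114 -0.902
  outer loop
   vertex 1.7 0.8 0.4
   vertex 0.4 0.8 1.0
   vertex 0.0 4.1 1.6
  endloop
 endfacet
 facet normal 0.046 -0.994 0.099
  outer loop
   vertex 1.7 0.8 0.4
   vertex 3.9 1.1 2.4
   vertex 0.4 0.8 1.0
  endloop
 endfacet
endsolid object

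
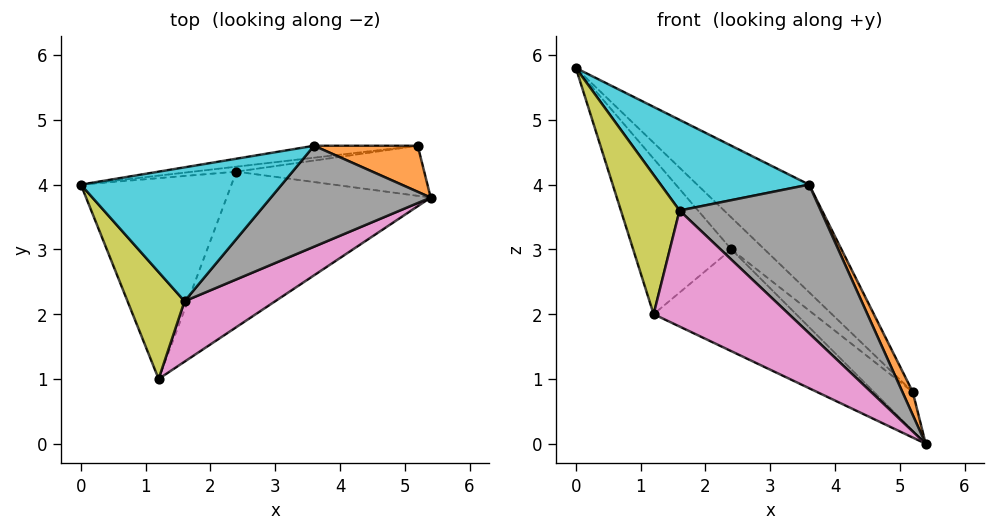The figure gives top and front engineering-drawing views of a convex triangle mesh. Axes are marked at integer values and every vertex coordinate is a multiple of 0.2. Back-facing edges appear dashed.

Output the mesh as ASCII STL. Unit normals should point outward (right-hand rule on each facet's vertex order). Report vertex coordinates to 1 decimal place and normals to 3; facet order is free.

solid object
 facet normal -0.216 0.970 -0.108
  outer loop
   vertex 3.6 4.6 4.0
   vertex 5.2 4.6 0.8
   vertex 0.0 4.0 5.8
  endloop
 endfacet
 facet normal 0.873 -0.218 0.436
  outer loop
   vertex 3.6 4.6 4.0
   vertex 5.4 3.8 0.0
   vertex 5.2 4.6 0.8
  endloop
 endfacet
 facet normal -0.698 0.439 -0.567
  outer loop
   vertex 2.4 4.2 3.0
   vertex 1.2 1.0 2.0
   vertex 0.0 4.0 5.8
  endloop
 endfacet
 facet normal -0.254 0.956 -0.149
  outer loop
   vertex 2.4 4.2 3.0
   vertex 0.0 4.0 5.8
   vertex 5.2 4.6 0.8
  endloop
 endfacet
 facet normal -0.607 0.435 -0.665
  outer loop
   vertex 2.4 4.2 3.0
   vertex 5.4 3.8 0.0
   vertex 1.2 1.0 2.0
  endloop
 endfacet
 facet normal -0.578 0.500 -0.645
  outer loop
   vertex 2.4 4.2 3.0
   vertex 5.2 4.6 0.8
   vertex 5.4 3.8 0.0
  endloop
 endfacet
 facet normal 0.630 -0.689 0.359
  outer loop
   vertex 1.6 2.2 3.6
   vertex 1.2 1.0 2.0
   vertex 5.4 3.8 0.0
  endloop
 endfacet
 facet normal 0.661 -0.621 0.422
  outer loop
   vertex 1.6 2.2 3.6
   vertex 5.4 3.8 0.0
   vertex 3.6 4.6 4.0
  endloop
 endfacet
 facet normal -0.055 -0.792 0.608
  outer loop
   vertex 1.6 2.2 3.6
   vertex 0.0 4.0 5.8
   vertex 1.2 1.0 2.0
  endloop
 endfacet
 facet normal 0.453 -0.500 0.738
  outer loop
   vertex 1.6 2.2 3.6
   vertex 3.6 4.6 4.0
   vertex 0.0 4.0 5.8
  endloop
 endfacet
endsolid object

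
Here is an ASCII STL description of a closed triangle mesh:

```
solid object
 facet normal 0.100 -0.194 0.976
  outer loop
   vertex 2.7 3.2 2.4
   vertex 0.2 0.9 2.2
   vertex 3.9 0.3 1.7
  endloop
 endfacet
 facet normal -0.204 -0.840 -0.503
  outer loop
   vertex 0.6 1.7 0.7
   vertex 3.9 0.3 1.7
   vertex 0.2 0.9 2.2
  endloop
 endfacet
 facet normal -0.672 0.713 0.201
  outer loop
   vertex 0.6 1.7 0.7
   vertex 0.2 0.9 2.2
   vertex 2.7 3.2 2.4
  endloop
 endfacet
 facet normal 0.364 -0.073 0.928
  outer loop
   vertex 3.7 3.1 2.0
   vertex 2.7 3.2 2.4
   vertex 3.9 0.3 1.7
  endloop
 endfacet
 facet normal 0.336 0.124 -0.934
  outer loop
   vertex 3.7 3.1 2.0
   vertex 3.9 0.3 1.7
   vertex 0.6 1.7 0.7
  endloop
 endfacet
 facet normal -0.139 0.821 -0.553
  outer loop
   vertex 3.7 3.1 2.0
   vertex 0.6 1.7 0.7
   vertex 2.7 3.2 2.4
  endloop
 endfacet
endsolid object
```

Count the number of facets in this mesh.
6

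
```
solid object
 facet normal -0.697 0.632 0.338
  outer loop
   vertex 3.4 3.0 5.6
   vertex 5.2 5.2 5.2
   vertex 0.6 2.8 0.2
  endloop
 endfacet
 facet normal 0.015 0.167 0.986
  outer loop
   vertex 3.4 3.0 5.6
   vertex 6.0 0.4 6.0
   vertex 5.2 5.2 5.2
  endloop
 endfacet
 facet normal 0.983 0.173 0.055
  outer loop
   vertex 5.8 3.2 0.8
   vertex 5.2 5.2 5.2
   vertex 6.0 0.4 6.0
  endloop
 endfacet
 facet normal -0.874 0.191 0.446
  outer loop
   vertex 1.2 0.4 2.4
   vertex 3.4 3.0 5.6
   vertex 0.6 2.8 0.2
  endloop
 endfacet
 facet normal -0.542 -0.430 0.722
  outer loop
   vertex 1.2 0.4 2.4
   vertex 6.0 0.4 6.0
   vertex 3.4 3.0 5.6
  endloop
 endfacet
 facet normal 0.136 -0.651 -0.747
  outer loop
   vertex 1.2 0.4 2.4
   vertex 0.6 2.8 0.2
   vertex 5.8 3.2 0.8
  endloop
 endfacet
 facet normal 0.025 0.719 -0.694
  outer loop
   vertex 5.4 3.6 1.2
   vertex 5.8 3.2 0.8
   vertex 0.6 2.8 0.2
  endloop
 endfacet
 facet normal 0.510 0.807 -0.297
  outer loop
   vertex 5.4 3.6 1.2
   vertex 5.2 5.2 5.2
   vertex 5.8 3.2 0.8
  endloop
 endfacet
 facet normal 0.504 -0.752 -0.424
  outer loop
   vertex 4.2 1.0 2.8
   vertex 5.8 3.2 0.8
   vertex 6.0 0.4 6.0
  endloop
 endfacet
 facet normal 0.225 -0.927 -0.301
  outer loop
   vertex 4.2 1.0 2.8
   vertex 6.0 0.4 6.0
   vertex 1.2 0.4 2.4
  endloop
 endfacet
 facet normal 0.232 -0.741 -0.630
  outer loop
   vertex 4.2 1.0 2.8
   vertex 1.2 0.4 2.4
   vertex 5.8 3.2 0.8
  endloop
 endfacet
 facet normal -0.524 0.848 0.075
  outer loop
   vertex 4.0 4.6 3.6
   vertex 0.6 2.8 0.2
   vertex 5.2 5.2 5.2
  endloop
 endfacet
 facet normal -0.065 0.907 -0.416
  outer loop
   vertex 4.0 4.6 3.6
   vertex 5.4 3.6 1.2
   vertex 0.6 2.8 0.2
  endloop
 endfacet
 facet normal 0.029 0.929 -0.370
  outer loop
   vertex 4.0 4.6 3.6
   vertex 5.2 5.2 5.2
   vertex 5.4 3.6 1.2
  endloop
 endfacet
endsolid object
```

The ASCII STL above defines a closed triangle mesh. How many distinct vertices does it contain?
9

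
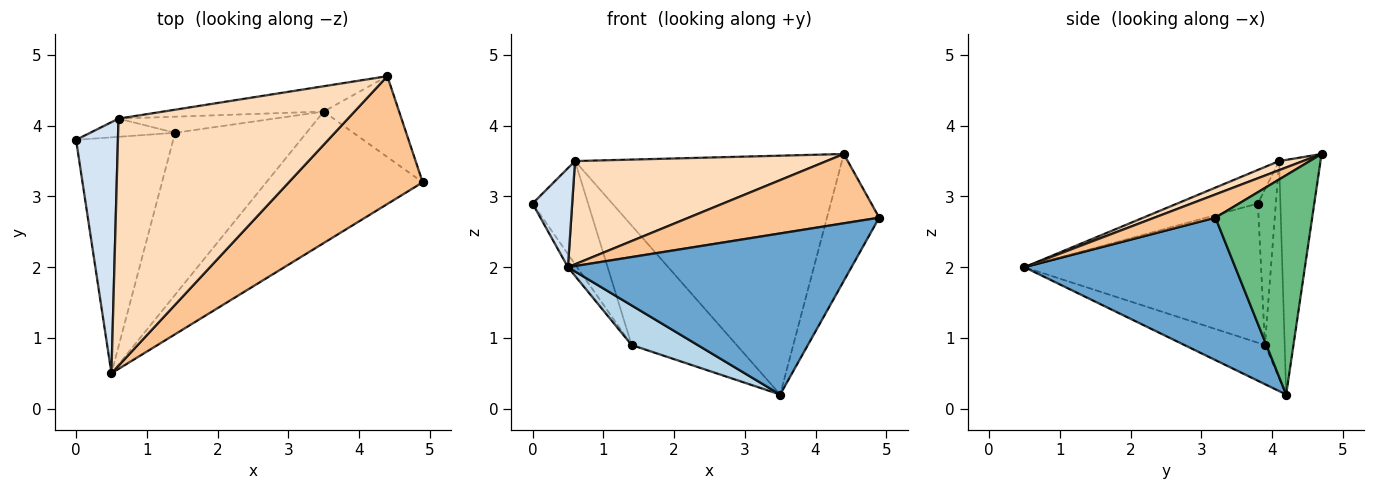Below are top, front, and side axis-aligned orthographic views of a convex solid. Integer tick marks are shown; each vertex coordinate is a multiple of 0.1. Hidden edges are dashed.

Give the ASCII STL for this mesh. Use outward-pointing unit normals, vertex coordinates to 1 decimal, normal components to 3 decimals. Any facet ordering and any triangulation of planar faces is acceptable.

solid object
 facet normal 0.499 -0.671 -0.548
  outer loop
   vertex 3.5 4.2 0.2
   vertex 4.9 3.2 2.7
   vertex 0.5 0.5 2.0
  endloop
 endfacet
 facet normal -0.820 0.032 -0.572
  outer loop
   vertex 1.4 3.9 0.9
   vertex 0.5 0.5 2.0
   vertex 0.0 3.8 2.9
  endloop
 endfacet
 facet normal -0.278 -0.228 -0.933
  outer loop
   vertex 1.4 3.9 0.9
   vertex 3.5 4.2 0.2
   vertex 0.5 0.5 2.0
  endloop
 endfacet
 facet normal -0.598 -0.294 0.745
  outer loop
   vertex 0.6 4.1 3.5
   vertex 0.0 3.8 2.9
   vertex 0.5 0.5 2.0
  endloop
 endfacet
 facet normal -0.304 0.938 -0.166
  outer loop
   vertex 0.6 4.1 3.5
   vertex 1.4 3.9 0.9
   vertex 0.0 3.8 2.9
  endloop
 endfacet
 facet normal -0.183 0.974 -0.131
  outer loop
   vertex 0.6 4.1 3.5
   vertex 3.5 4.2 0.2
   vertex 1.4 3.9 0.9
  endloop
 endfacet
 facet normal 0.151 -0.471 0.869
  outer loop
   vertex 4.4 4.7 3.6
   vertex 0.5 0.5 2.0
   vertex 4.9 3.2 2.7
  endloop
 endfacet
 facet normal 0.037 -0.385 0.922
  outer loop
   vertex 4.4 4.7 3.6
   vertex 0.6 4.1 3.5
   vertex 0.5 0.5 2.0
  endloop
 endfacet
 facet normal 0.842 0.455 -0.290
  outer loop
   vertex 4.4 4.7 3.6
   vertex 4.9 3.2 2.7
   vertex 3.5 4.2 0.2
  endloop
 endfacet
 facet normal -0.152 0.983 -0.104
  outer loop
   vertex 4.4 4.7 3.6
   vertex 3.5 4.2 0.2
   vertex 0.6 4.1 3.5
  endloop
 endfacet
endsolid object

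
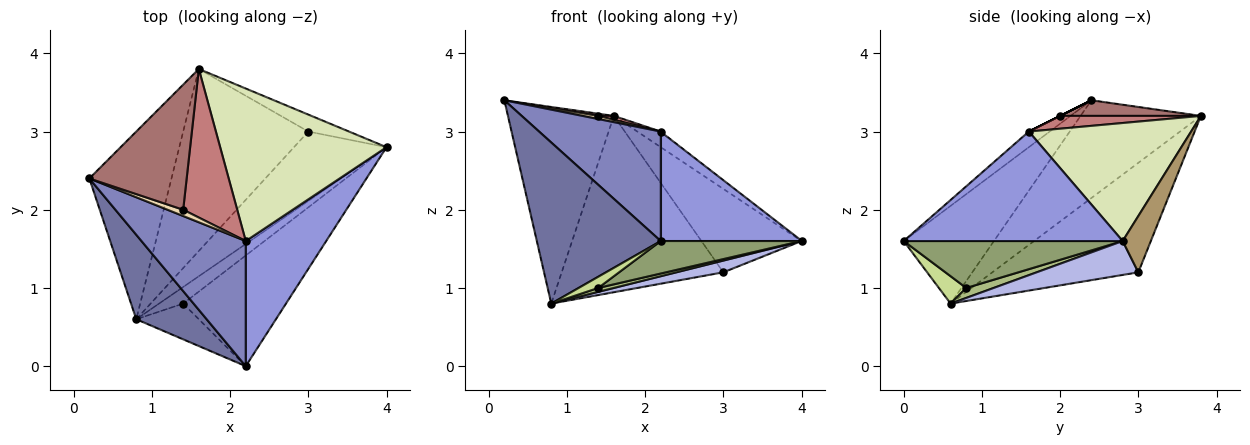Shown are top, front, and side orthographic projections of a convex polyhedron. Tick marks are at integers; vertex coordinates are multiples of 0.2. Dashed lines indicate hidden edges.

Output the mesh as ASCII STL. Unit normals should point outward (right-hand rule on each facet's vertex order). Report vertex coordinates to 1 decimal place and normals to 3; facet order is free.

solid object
 facet normal -0.542 -0.744 0.390
  outer loop
   vertex 0.8 0.6 0.8
   vertex 2.2 0.0 1.6
   vertex 0.2 2.4 3.4
  endloop
 endfacet
 facet normal -0.112 -0.654 0.748
  outer loop
   vertex 2.2 1.6 3.0
   vertex 0.2 2.4 3.4
   vertex 2.2 0.0 1.6
  endloop
 endfacet
 facet normal 0.716 -0.460 0.526
  outer loop
   vertex 2.2 1.6 3.0
   vertex 2.2 0.0 1.6
   vertex 4.0 2.8 1.6
  endloop
 endfacet
 facet normal 0.340 -0.157 -0.927
  outer loop
   vertex 3.0 3.0 1.2
   vertex 4.0 2.8 1.6
   vertex 0.8 0.6 0.8
  endloop
 endfacet
 facet normal 0.401 -0.258 -0.879
  outer loop
   vertex 1.4 0.8 1.0
   vertex 4.0 2.8 1.6
   vertex 2.2 0.0 1.6
  endloop
 endfacet
 facet normal 0.372 -0.213 -0.904
  outer loop
   vertex 1.4 0.8 1.0
   vertex 0.8 0.6 0.8
   vertex 4.0 2.8 1.6
  endloop
 endfacet
 facet normal 0.385 -0.275 -0.881
  outer loop
   vertex 1.4 0.8 1.0
   vertex 2.2 0.0 1.6
   vertex 0.8 0.6 0.8
  endloop
 endfacet
 facet normal 0.577 0.083 0.813
  outer loop
   vertex 1.6 3.8 3.2
   vertex 2.2 1.6 3.0
   vertex 4.0 2.8 1.6
  endloop
 endfacet
 facet normal 0.266 0.945 -0.192
  outer loop
   vertex 1.6 3.8 3.2
   vertex 4.0 2.8 1.6
   vertex 3.0 3.0 1.2
  endloop
 endfacet
 facet normal -0.635 0.559 -0.533
  outer loop
   vertex 1.6 3.8 3.2
   vertex 0.8 0.6 0.8
   vertex 0.2 2.4 3.4
  endloop
 endfacet
 facet normal -0.532 0.589 -0.608
  outer loop
   vertex 1.6 3.8 3.2
   vertex 3.0 3.0 1.2
   vertex 0.8 0.6 0.8
  endloop
 endfacet
 facet normal 0.000 -0.447 0.894
  outer loop
   vertex 1.4 2.0 3.2
   vertex 0.2 2.4 3.4
   vertex 2.2 1.6 3.0
  endloop
 endfacet
 facet normal 0.159 -0.018 0.987
  outer loop
   vertex 1.4 2.0 3.2
   vertex 1.6 3.8 3.2
   vertex 0.2 2.4 3.4
  endloop
 endfacet
 facet normal 0.230 -0.026 0.973
  outer loop
   vertex 1.4 2.0 3.2
   vertex 2.2 1.6 3.0
   vertex 1.6 3.8 3.2
  endloop
 endfacet
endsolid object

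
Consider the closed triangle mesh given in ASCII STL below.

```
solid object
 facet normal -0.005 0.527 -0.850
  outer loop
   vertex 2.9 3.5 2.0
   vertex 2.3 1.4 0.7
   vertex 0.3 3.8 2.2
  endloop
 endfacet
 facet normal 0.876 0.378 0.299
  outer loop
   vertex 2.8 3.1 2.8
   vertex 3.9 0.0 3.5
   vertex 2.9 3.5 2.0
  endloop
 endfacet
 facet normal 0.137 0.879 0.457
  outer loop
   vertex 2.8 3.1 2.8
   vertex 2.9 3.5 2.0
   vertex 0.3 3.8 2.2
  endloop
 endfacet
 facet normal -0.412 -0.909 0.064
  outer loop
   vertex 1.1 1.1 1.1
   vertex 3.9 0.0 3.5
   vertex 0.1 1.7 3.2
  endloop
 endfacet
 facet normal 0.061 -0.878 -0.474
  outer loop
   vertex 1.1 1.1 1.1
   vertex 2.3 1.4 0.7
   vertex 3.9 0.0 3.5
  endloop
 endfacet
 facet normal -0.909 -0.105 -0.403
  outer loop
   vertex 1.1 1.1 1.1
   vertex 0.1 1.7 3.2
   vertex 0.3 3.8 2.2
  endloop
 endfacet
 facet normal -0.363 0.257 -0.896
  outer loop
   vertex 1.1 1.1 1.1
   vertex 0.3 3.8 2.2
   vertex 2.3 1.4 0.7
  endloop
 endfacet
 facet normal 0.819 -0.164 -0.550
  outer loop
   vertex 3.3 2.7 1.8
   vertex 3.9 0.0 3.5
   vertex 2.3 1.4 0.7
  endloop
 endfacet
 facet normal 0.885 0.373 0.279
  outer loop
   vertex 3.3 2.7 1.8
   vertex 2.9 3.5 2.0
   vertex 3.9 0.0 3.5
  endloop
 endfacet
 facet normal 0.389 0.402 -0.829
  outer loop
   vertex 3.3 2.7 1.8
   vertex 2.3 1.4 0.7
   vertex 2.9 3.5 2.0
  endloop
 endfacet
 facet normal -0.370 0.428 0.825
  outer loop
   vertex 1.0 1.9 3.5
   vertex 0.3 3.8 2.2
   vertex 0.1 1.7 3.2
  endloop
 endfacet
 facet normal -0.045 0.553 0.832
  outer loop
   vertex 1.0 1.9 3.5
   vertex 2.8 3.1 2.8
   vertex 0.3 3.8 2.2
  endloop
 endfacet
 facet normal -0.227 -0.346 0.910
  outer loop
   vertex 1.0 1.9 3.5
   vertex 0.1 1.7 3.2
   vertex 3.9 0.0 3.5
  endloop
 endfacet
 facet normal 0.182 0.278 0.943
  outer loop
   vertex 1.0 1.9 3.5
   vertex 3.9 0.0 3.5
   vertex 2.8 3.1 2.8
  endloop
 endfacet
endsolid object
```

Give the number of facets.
14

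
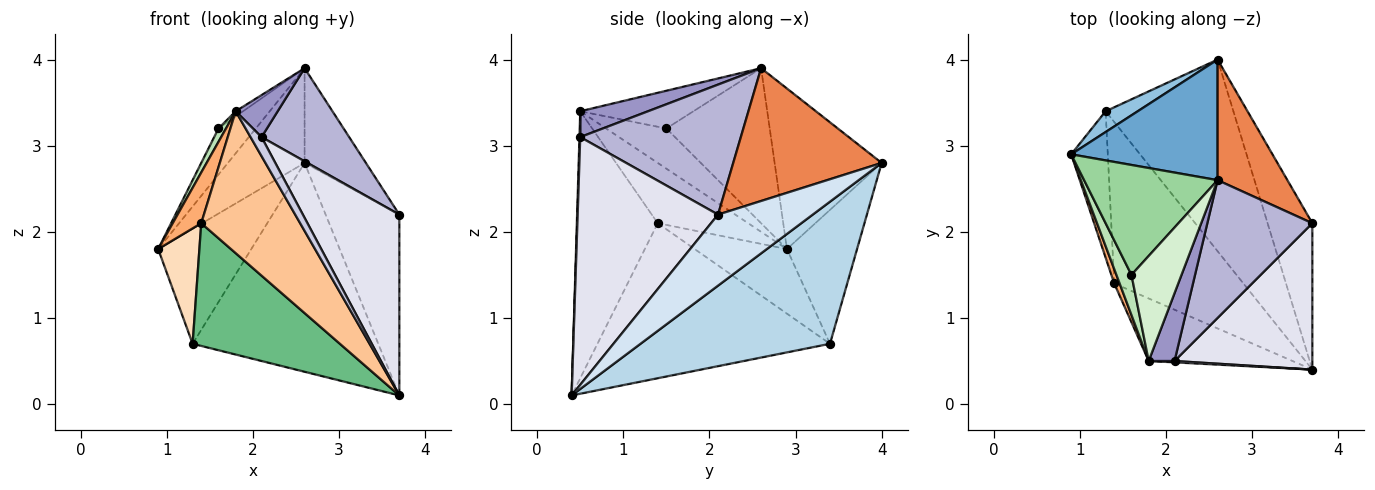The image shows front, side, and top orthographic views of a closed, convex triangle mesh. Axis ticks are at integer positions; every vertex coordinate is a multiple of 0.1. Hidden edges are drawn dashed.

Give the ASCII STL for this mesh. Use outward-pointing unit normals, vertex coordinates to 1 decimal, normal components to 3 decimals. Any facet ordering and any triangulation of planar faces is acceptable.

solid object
 facet normal -0.653 0.468 0.595
  outer loop
   vertex 2.6 2.6 3.9
   vertex 2.6 4.0 2.8
   vertex 0.9 2.9 1.8
  endloop
 endfacet
 facet normal -0.596 0.791 0.143
  outer loop
   vertex 1.3 3.4 0.7
   vertex 0.9 2.9 1.8
   vertex 2.6 4.0 2.8
  endloop
 endfacet
 facet normal 0.601 0.589 -0.540
  outer loop
   vertex 1.3 3.4 0.7
   vertex 2.6 4.0 2.8
   vertex 3.7 0.4 0.1
  endloop
 endfacet
 facet normal 0.707 0.550 -0.445
  outer loop
   vertex 3.7 2.1 2.2
   vertex 3.7 0.4 0.1
   vertex 2.6 4.0 2.8
  endloop
 endfacet
 facet normal 0.831 0.343 0.437
  outer loop
   vertex 3.7 2.1 2.2
   vertex 2.6 4.0 2.8
   vertex 2.6 2.6 3.9
  endloop
 endfacet
 facet normal -0.950 -0.300 0.085
  outer loop
   vertex 1.4 1.4 2.1
   vertex 1.8 0.5 3.4
   vertex 0.9 2.9 1.8
  endloop
 endfacet
 facet normal -0.599 -0.733 -0.323
  outer loop
   vertex 1.4 1.4 2.1
   vertex 3.7 0.4 0.1
   vertex 1.8 0.5 3.4
  endloop
 endfacet
 facet normal -0.811 -0.362 -0.460
  outer loop
   vertex 1.4 1.4 2.1
   vertex 0.9 2.9 1.8
   vertex 1.3 3.4 0.7
  endloop
 endfacet
 facet normal -0.691 -0.438 -0.576
  outer loop
   vertex 1.4 1.4 2.1
   vertex 1.3 3.4 0.7
   vertex 3.7 0.4 0.1
  endloop
 endfacet
 facet normal -0.731 0.264 0.629
  outer loop
   vertex 1.6 1.5 3.2
   vertex 2.6 2.6 3.9
   vertex 0.9 2.9 1.8
  endloop
 endfacet
 facet normal -0.930 -0.116 0.349
  outer loop
   vertex 1.6 1.5 3.2
   vertex 0.9 2.9 1.8
   vertex 1.8 0.5 3.4
  endloop
 endfacet
 facet normal -0.602 0.039 0.798
  outer loop
   vertex 1.6 1.5 3.2
   vertex 1.8 0.5 3.4
   vertex 2.6 2.6 3.9
  endloop
 endfacet
 facet normal 0.648 -0.401 0.648
  outer loop
   vertex 2.1 0.5 3.1
   vertex 2.6 2.6 3.9
   vertex 1.8 0.5 3.4
  endloop
 endfacet
 facet normal 0.716 -0.391 0.578
  outer loop
   vertex 2.1 0.5 3.1
   vertex 3.7 2.1 2.2
   vertex 2.6 2.6 3.9
  endloop
 endfacet
 facet normal 0.071 -0.995 0.071
  outer loop
   vertex 2.1 0.5 3.1
   vertex 1.8 0.5 3.4
   vertex 3.7 0.4 0.1
  endloop
 endfacet
 facet normal 0.749 -0.515 0.417
  outer loop
   vertex 2.1 0.5 3.1
   vertex 3.7 0.4 0.1
   vertex 3.7 2.1 2.2
  endloop
 endfacet
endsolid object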